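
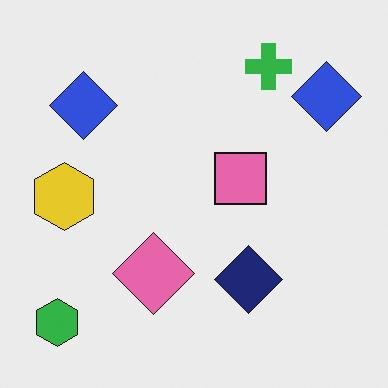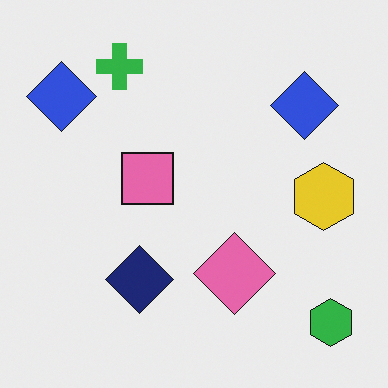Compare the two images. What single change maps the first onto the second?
This is the original image flipped horizontally (left ↔ right).

The green hexagon is in the bottom-left of the first image and the bottom-right of the second — shapes on opposite sides of the vertical midline have swapped in a mirror flip.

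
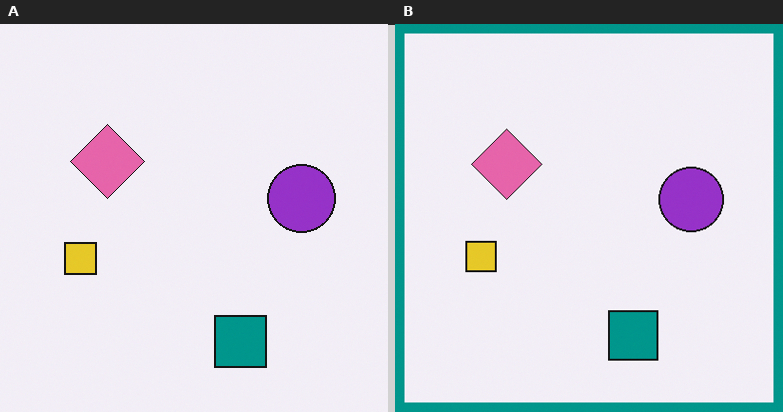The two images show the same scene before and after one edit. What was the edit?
The image was framed with a teal border.

A solid teal frame runs around the edge of the right (B) image, with the content slightly shrunk inside it.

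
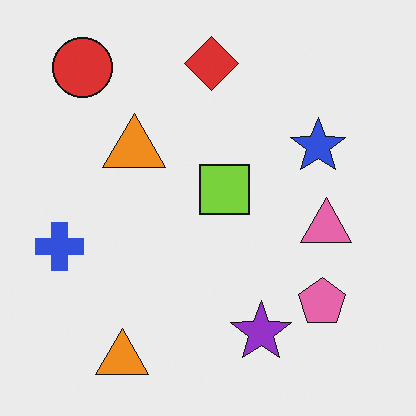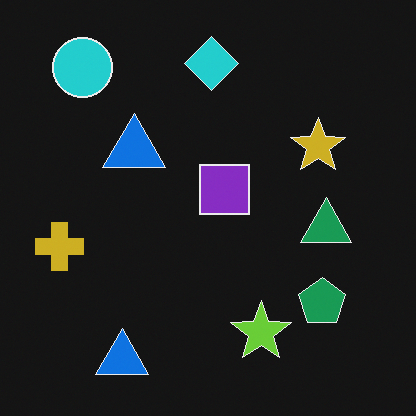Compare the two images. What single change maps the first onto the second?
The transformation is: color-inverted (negative).

The light background has become dark and every shape's color is its complement — a photographic negative.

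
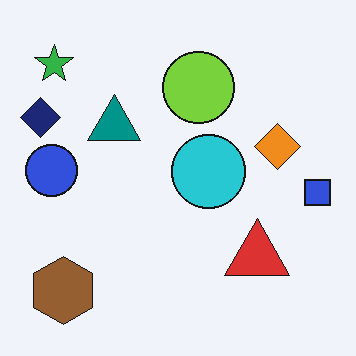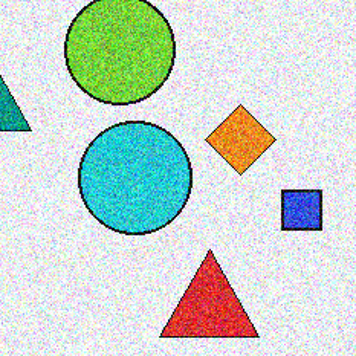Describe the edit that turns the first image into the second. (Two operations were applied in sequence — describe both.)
Degraded with strong gaussian noise, then cropped slightly and scaled back up.

Random speckle covers the whole image, including the flat background. The visible shapes are larger and the field of view is narrower; shapes near the original edges may be partly or wholly outside the frame — a crop-and-rescale.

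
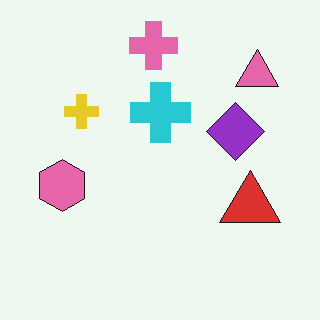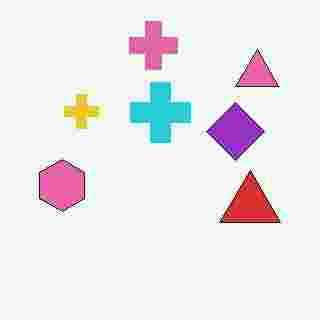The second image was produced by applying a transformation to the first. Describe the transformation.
This is the original image heavily JPEG-compressed with obvious blocking artifacts.

Blocky 8×8 compression artifacts appear around shape edges and the flat background shows ringing — characteristic JPEG degradation.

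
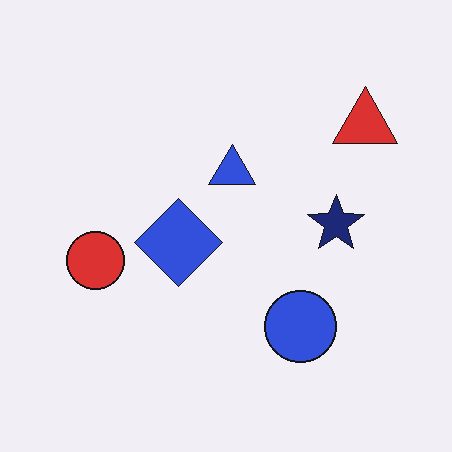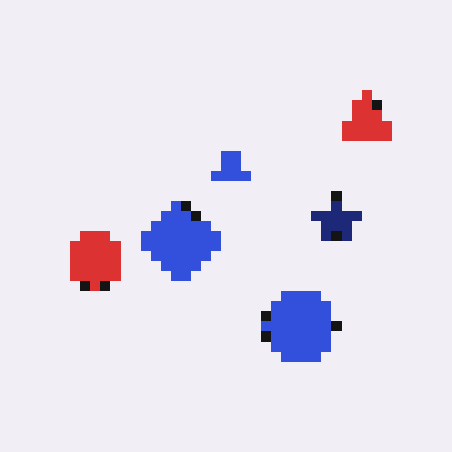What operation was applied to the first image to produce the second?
This is the original image heavily pixelated into large blocks.

Shapes are reduced to large square blocks; fine edges and outlines are lost — a downscale-then-upscale (mosaic) effect.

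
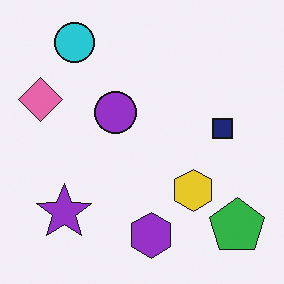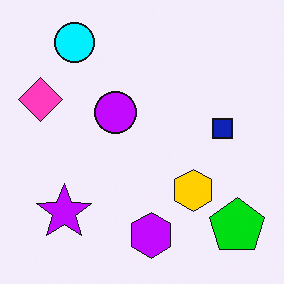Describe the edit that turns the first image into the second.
It was made much more vivid (saturation change).

All colors are more vivid — a global saturation change.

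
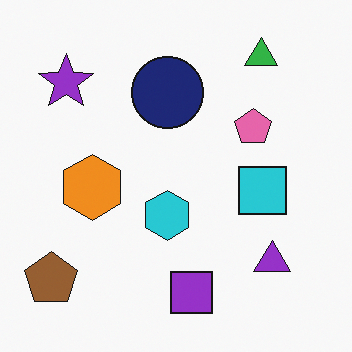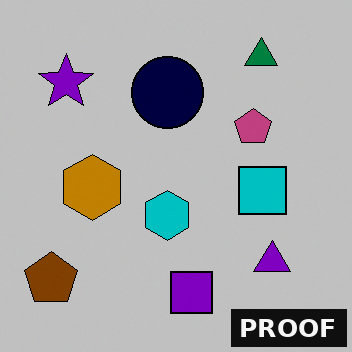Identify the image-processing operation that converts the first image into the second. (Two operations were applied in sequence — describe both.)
The transformation is: heavily posterized to just a handful of flat colors, then watermarked with the text "PROOF" in the lower-right corner.

Each flat color has snapped to a coarser quantized level — most visibly, the near-white background has dropped to a flat grey. A dark label reading "PROOF" appears in the lower-right corner.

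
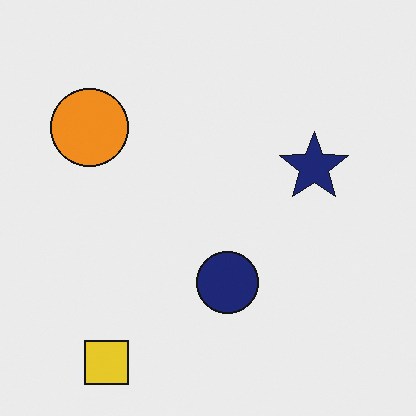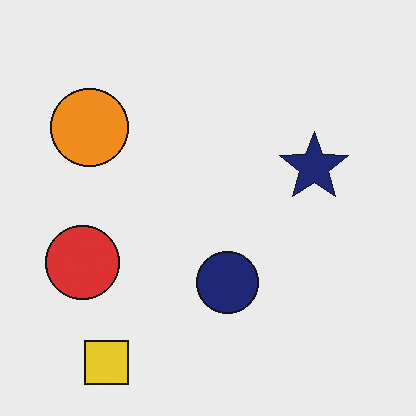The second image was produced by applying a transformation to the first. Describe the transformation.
Overlaid with an additional red circle.

A red circle appears in the second image that is absent from the first.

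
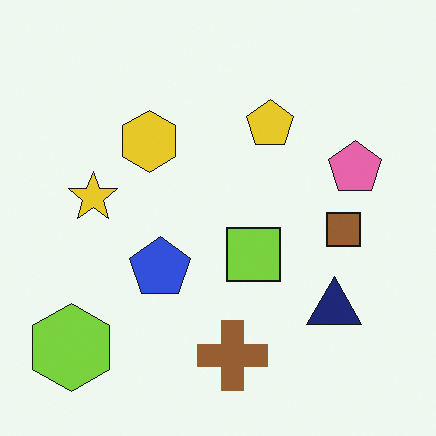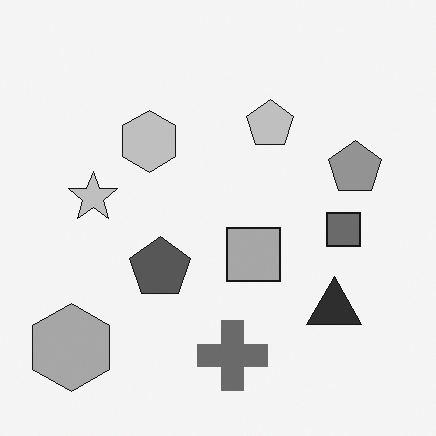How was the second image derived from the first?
It was converted to grayscale.

All color is removed — every shape is now a shade of grey.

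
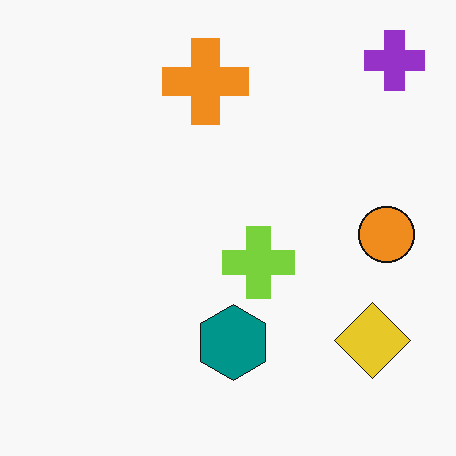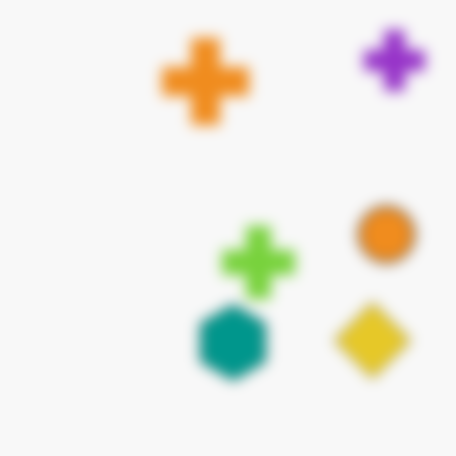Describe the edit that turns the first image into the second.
Strongly gaussian-blurred.

Shape edges and outlines are uniformly softened across the whole image.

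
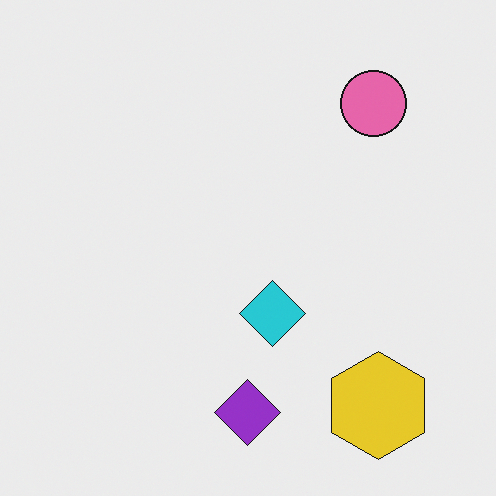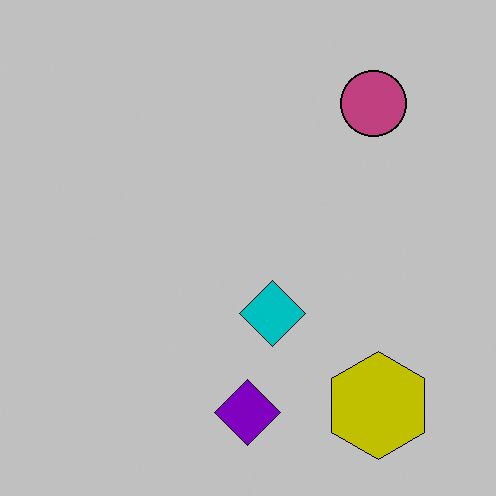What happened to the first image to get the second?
The image was aggressively posterized.

Each flat color has snapped to a coarser quantized level — most visibly, the near-white background has dropped to a flat grey.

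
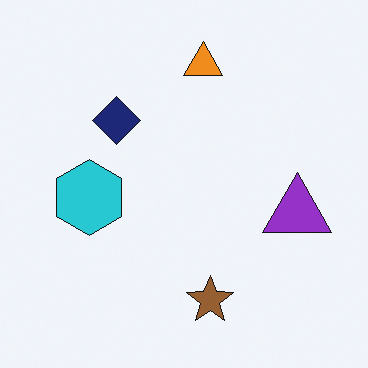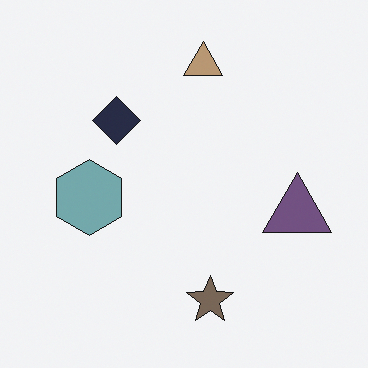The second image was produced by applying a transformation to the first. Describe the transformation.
Heavily desaturated.

All colors are more muted and greyish — a global saturation change.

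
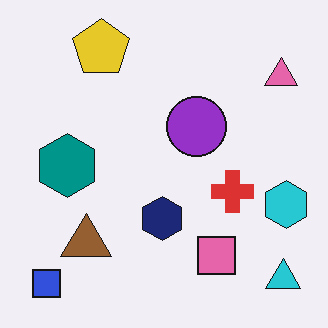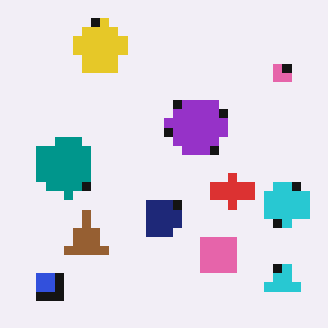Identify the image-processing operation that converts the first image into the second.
Coarsely pixelated.

Shapes are reduced to large square blocks; fine edges and outlines are lost — a downscale-then-upscale (mosaic) effect.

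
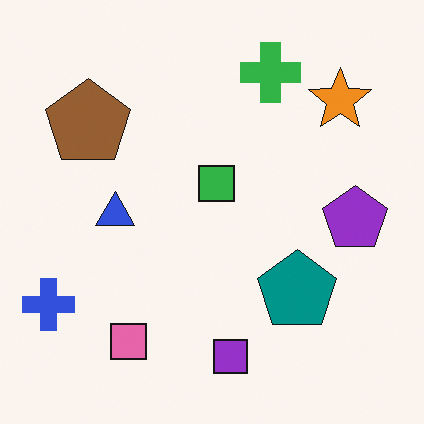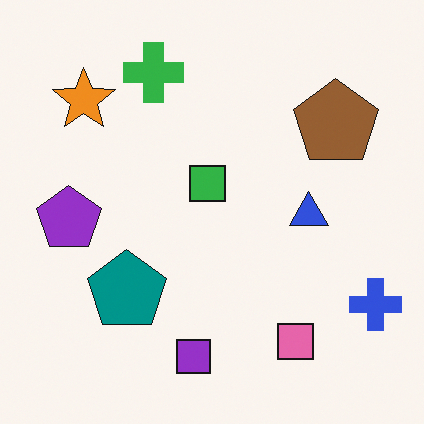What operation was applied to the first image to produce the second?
The second image is the first flipped horizontally (left ↔ right).

The blue cross is in the bottom-left of the first image and the bottom-right of the second — shapes on opposite sides of the vertical midline have swapped in a mirror flip.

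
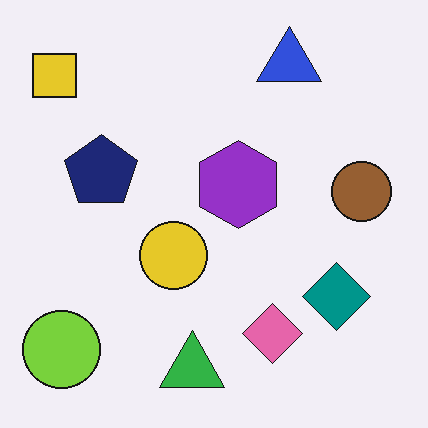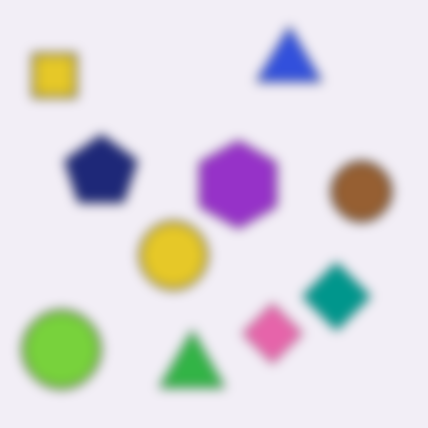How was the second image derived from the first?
The second image is the first strongly gaussian-blurred.

Shape edges and outlines are uniformly softened across the whole image.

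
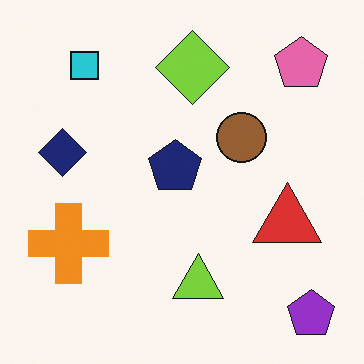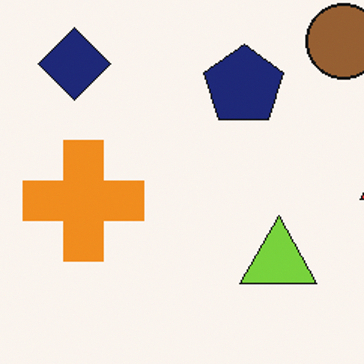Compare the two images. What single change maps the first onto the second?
The image was cropped slightly and scaled back up.

The visible shapes are larger and the field of view is narrower; shapes near the original edges may be partly or wholly outside the frame — a crop-and-rescale.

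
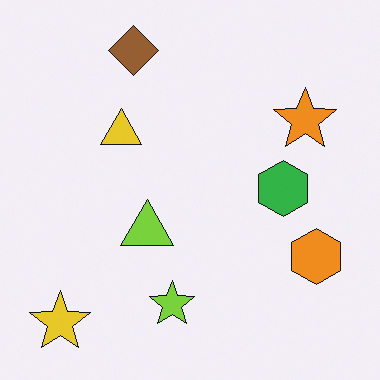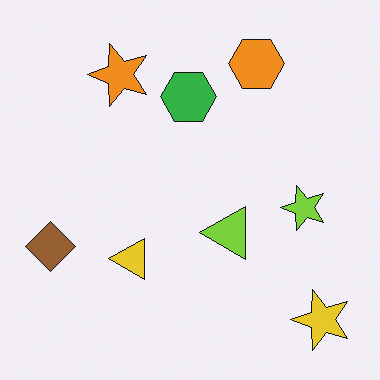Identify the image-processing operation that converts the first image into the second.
The transformation is: rotated 90° counter-clockwise.

The yellow star sits in the bottom-left of the first image and the bottom-right of the second — consistent with a whole-image 90° counter-clockwise rotation.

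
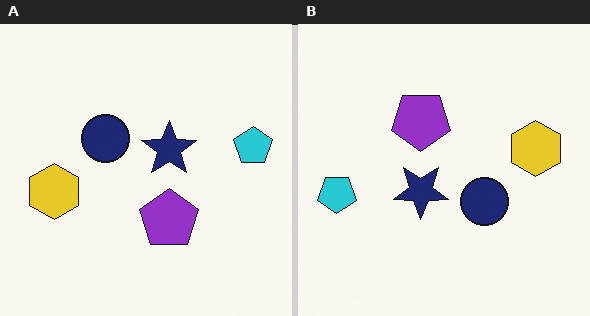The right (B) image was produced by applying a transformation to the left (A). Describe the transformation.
It was rotated 180°.

The cyan pentagon sits in the right of the left (A) image and the left of the right (B) — consistent with a whole-image 180° rotation.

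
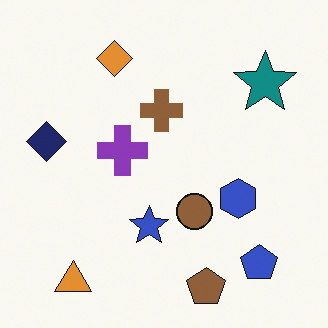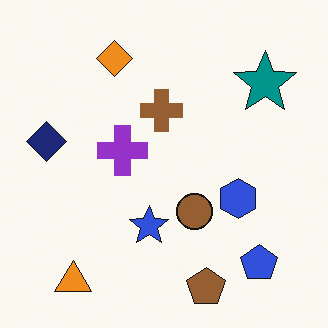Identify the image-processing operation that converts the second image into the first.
The first image is the second slightly desaturated.

All colors are more muted and greyish — a global saturation change.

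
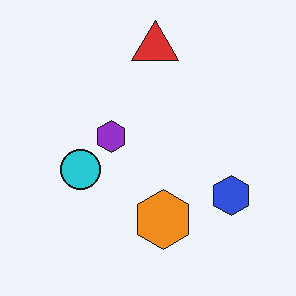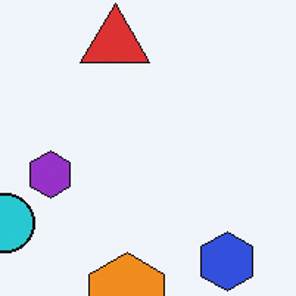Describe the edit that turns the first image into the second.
The transformation is: cropped to a modestly smaller region and rescaled.

The visible shapes are larger and the field of view is narrower; shapes near the original edges may be partly or wholly outside the frame — a crop-and-rescale.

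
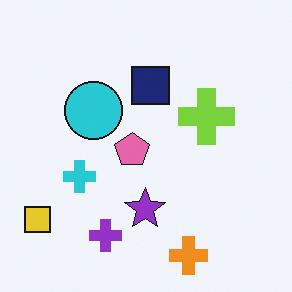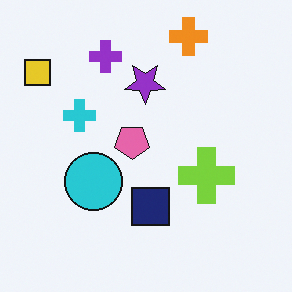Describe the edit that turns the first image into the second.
The transformation is: flipped vertically (top ↔ bottom).

The orange cross is in the bottom of the first image and the top of the second — shapes on opposite sides of the horizontal midline have swapped in a mirror flip.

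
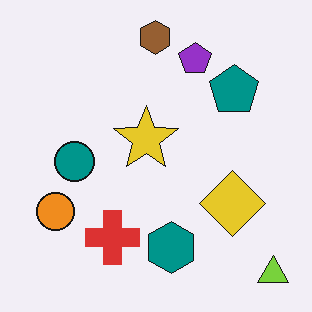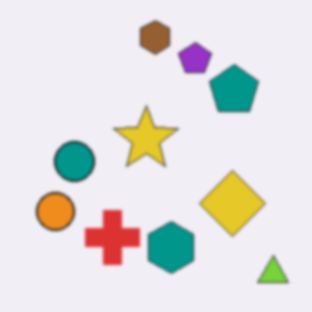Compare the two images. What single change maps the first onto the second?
Lightly blurred.

Shape edges and outlines are uniformly softened across the whole image.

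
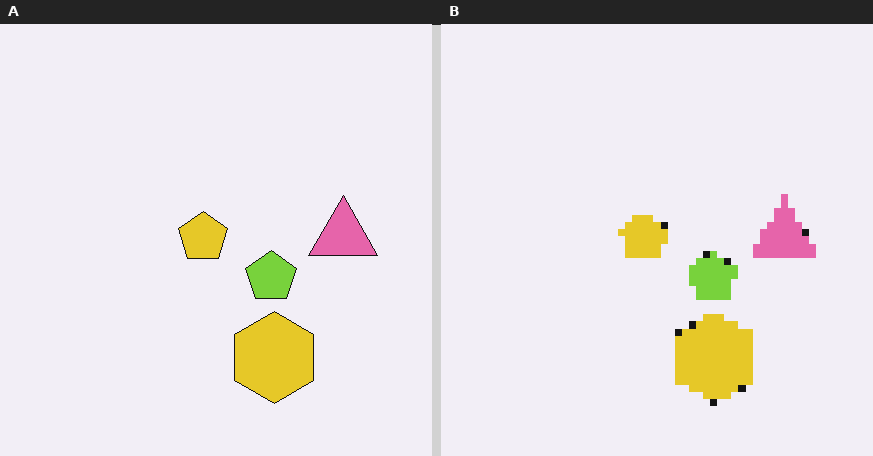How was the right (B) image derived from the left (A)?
The transformation is: moderately pixelated.

Shapes are reduced to large square blocks; fine edges and outlines are lost — a downscale-then-upscale (mosaic) effect.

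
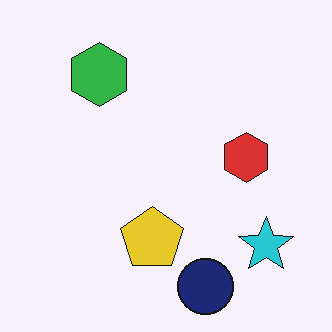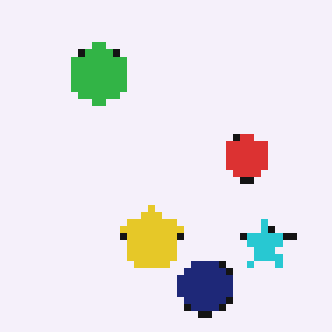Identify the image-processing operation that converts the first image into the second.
It was pixelated into visible square blocks.

Shapes are reduced to large square blocks; fine edges and outlines are lost — a downscale-then-upscale (mosaic) effect.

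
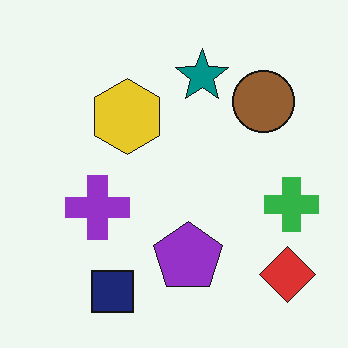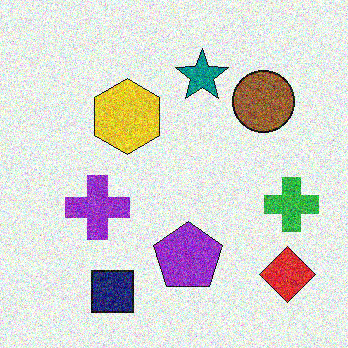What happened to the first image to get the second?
The image was degraded with strong gaussian noise.

Random speckle covers the whole image, including the flat background.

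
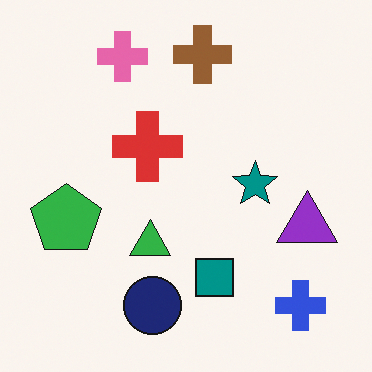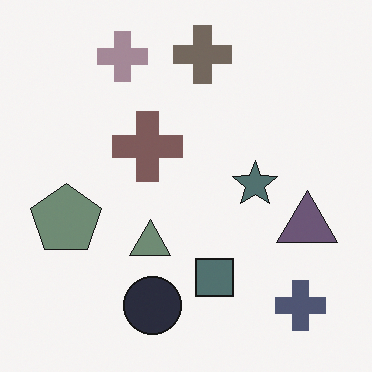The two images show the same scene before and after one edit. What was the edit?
The second image is the first made much more muted (saturation change).

All colors are more muted and greyish — a global saturation change.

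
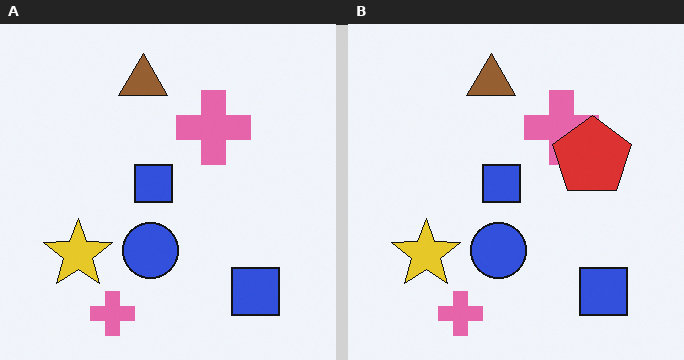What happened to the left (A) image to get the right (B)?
The image was overlaid with an additional red pentagon.

A red pentagon appears in the right (B) image that is absent from the left (A).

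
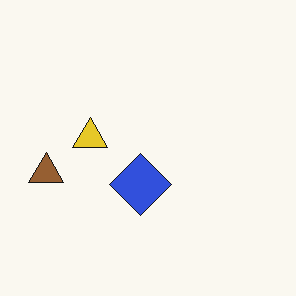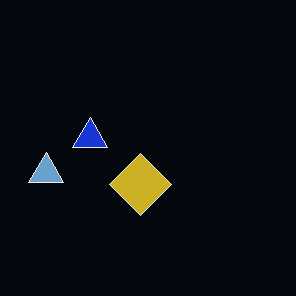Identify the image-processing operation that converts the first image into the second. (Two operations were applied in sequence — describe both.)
The transformation is: JPEG-compressed with visible artifacts, then color-inverted (negative).

Blocky 8×8 compression artifacts appear around shape edges and the flat background shows ringing — characteristic JPEG degradation. The light background has become dark and every shape's color is its complement — a photographic negative.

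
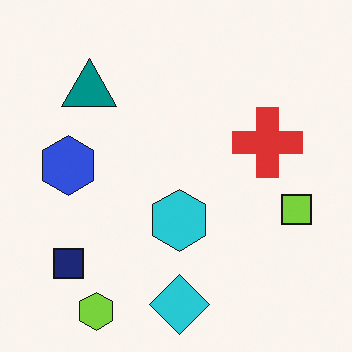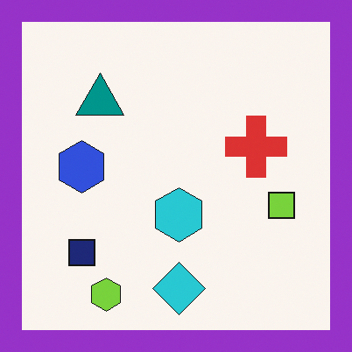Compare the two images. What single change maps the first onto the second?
It was framed with a purple border.

A solid purple frame runs around the edge of the second image, with the content slightly shrunk inside it.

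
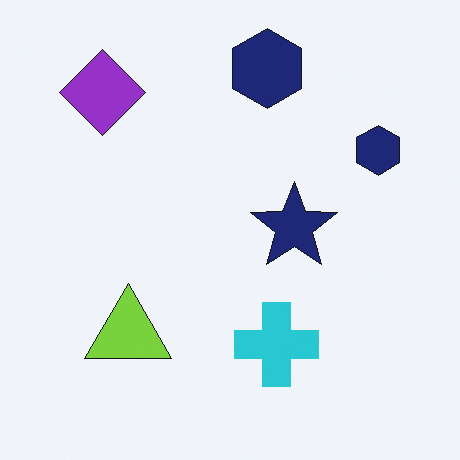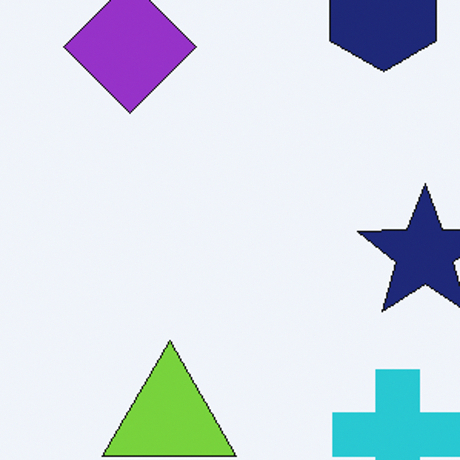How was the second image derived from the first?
Cropped to a modestly smaller region and rescaled.

The visible shapes are larger and the field of view is narrower; shapes near the original edges may be partly or wholly outside the frame — a crop-and-rescale.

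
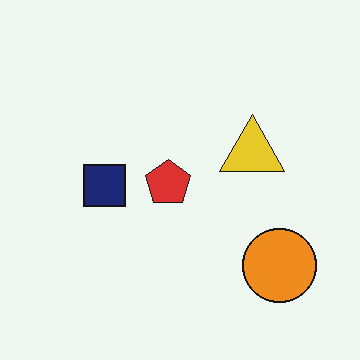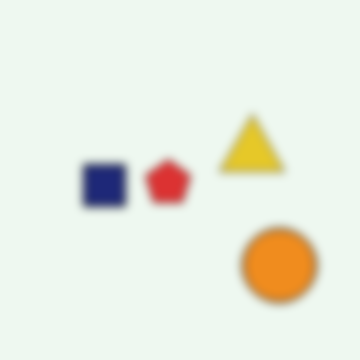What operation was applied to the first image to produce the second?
The transformation is: noticeably gaussian-blurred.

Shape edges and outlines are uniformly softened across the whole image.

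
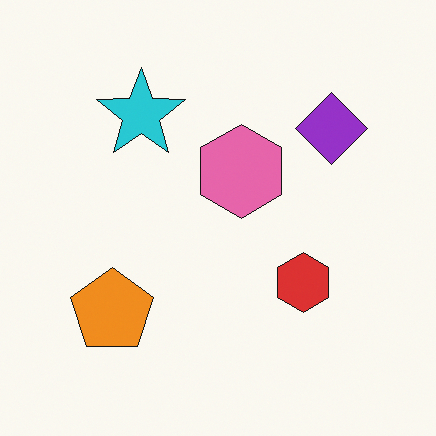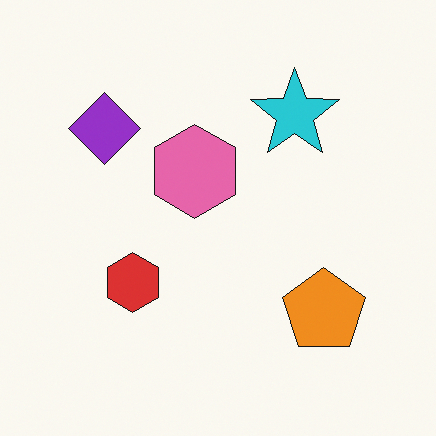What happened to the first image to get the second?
It was flipped horizontally (left ↔ right).

The purple diamond is in the top-right of the first image and the top-left of the second — shapes on opposite sides of the vertical midline have swapped in a mirror flip.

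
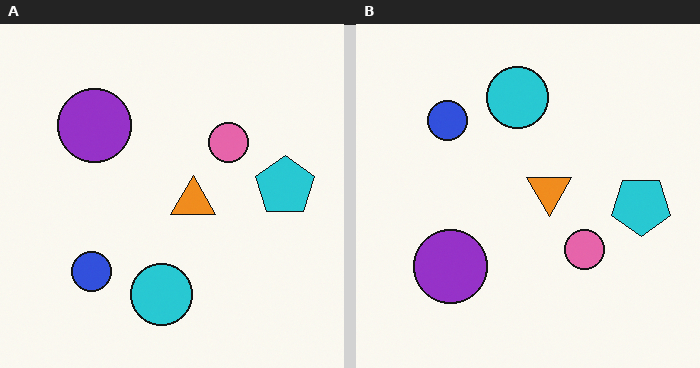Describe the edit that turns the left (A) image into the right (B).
The image was flipped vertically (top ↔ bottom).

The cyan circle is in the bottom of the left (A) image and the top of the right (B) — shapes on opposite sides of the horizontal midline have swapped in a mirror flip.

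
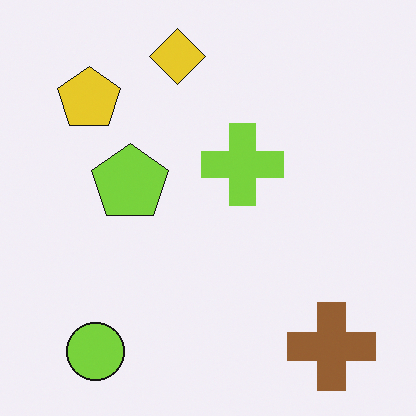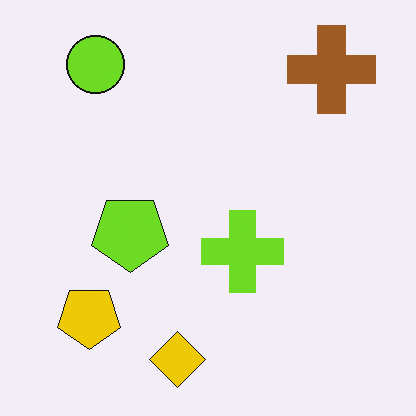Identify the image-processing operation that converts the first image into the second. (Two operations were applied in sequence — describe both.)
The transformation is: flipped vertically (top ↔ bottom), then slightly oversaturated.

The yellow diamond is in the top of the first image and the bottom of the second — shapes on opposite sides of the horizontal midline have swapped in a mirror flip. All colors are more vivid — a global saturation change.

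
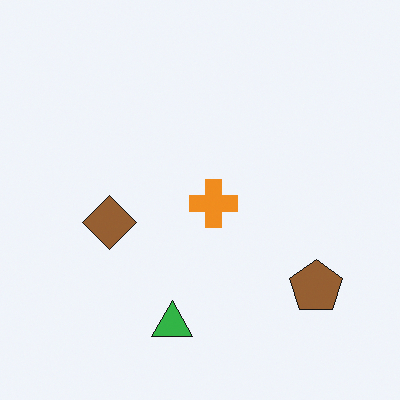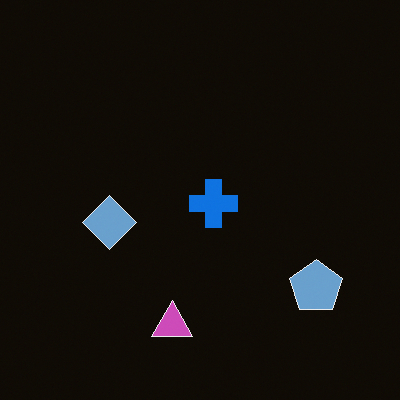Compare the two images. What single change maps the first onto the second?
The transformation is: color-inverted (negative).

The light background has become dark and every shape's color is its complement — a photographic negative.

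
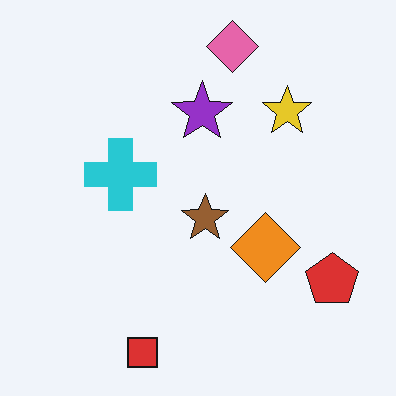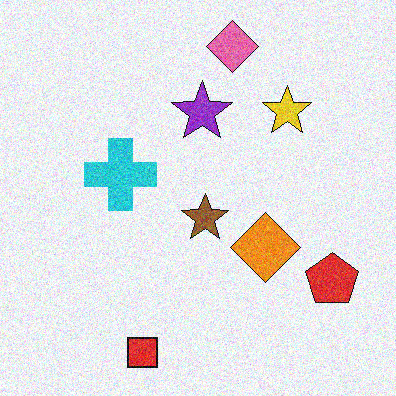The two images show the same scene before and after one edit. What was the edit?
Degraded with moderate additive noise.

Random speckle covers the whole image, including the flat background.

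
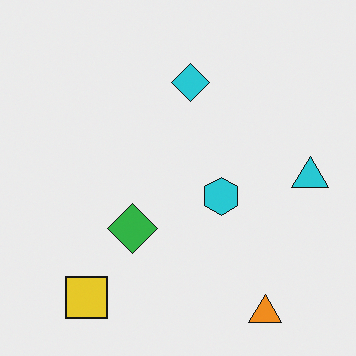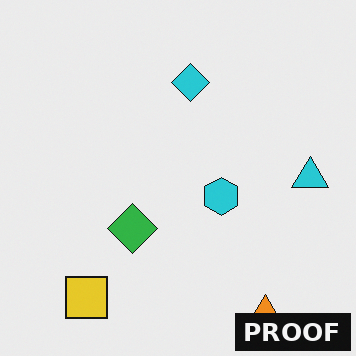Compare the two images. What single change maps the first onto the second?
It was watermarked with the text "PROOF" in the lower-right corner.

A dark label reading "PROOF" appears in the lower-right corner.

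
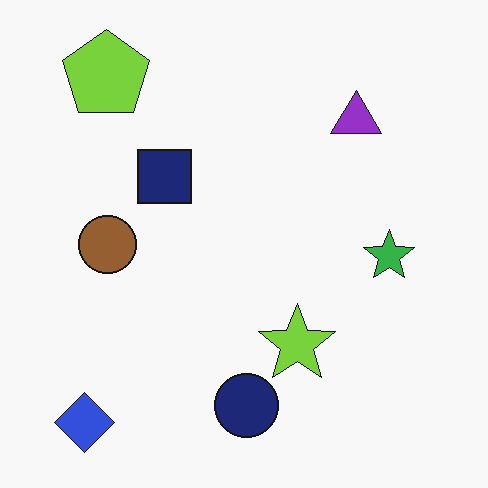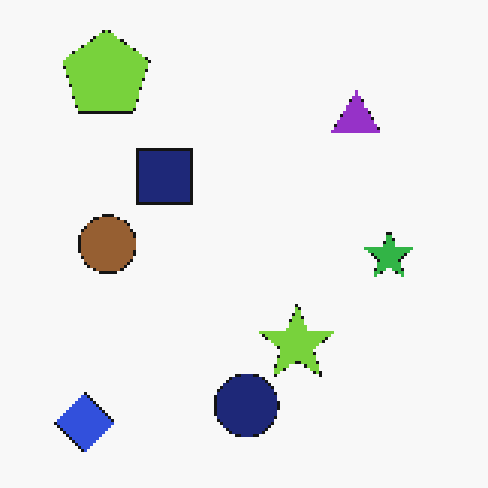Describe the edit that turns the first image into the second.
The second image is the first lightly pixelated (a mild mosaic effect).

Shapes are reduced to large square blocks; fine edges and outlines are lost — a downscale-then-upscale (mosaic) effect.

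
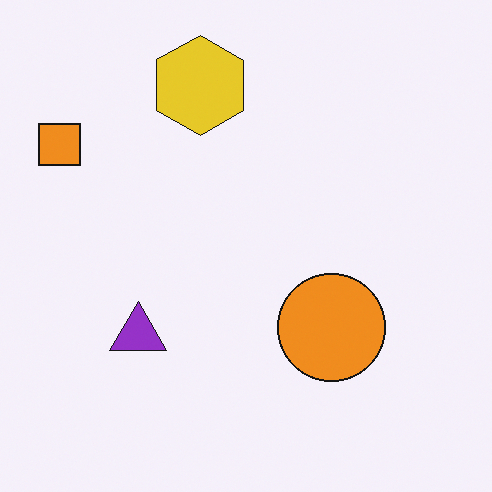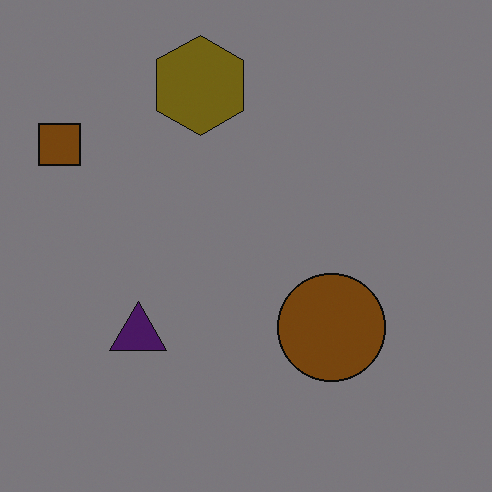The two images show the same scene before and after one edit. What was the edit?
The transformation is: noticeably darkened.

Every pixel — background and shapes alike — is uniformly darkened.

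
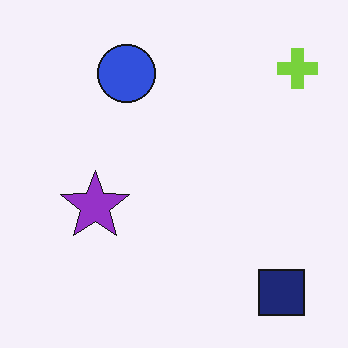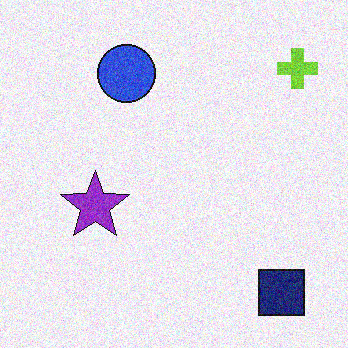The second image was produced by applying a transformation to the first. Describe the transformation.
The transformation is: degraded with moderate additive noise.

Random speckle covers the whole image, including the flat background.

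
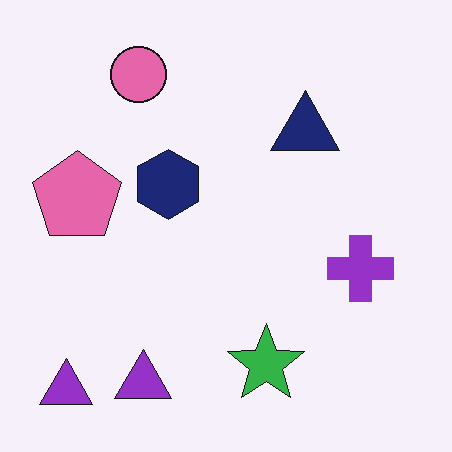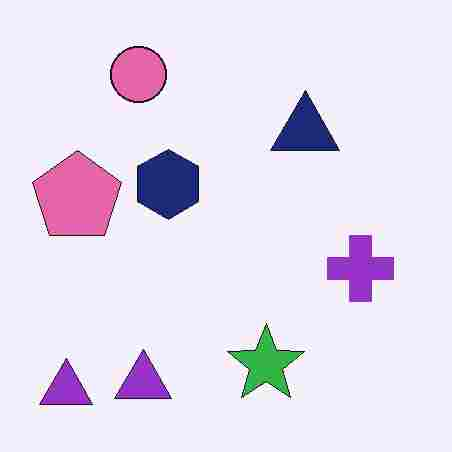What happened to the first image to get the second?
Degraded with heavy JPEG compression.

Blocky 8×8 compression artifacts appear around shape edges and the flat background shows ringing — characteristic JPEG degradation.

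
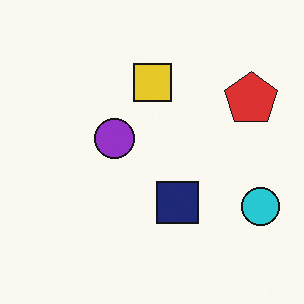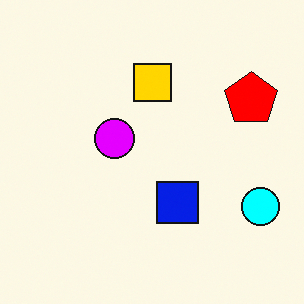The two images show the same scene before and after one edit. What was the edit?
The transformation is: heavily oversaturated.

All colors are more vivid — a global saturation change.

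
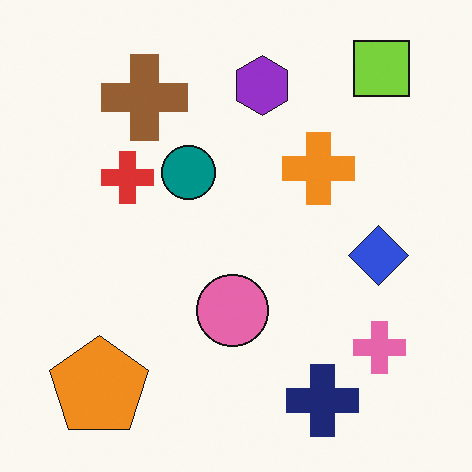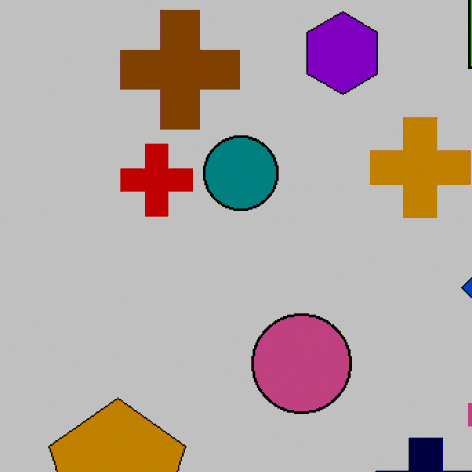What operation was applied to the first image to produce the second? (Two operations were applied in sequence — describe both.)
It was cropped slightly and scaled back up, then heavily posterized to just a handful of flat colors.

The visible shapes are larger and the field of view is narrower; shapes near the original edges may be partly or wholly outside the frame — a crop-and-rescale. Each flat color has snapped to a coarser quantized level — most visibly, the near-white background has dropped to a flat grey.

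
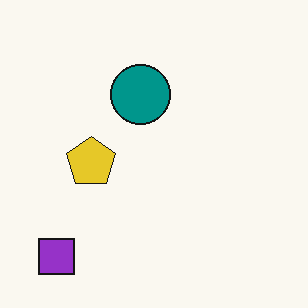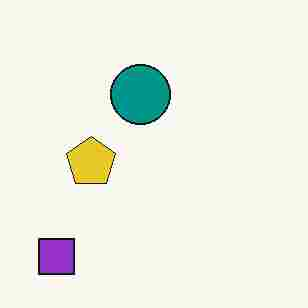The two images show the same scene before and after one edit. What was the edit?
Heavily JPEG-compressed with obvious blocking artifacts.

Blocky 8×8 compression artifacts appear around shape edges and the flat background shows ringing — characteristic JPEG degradation.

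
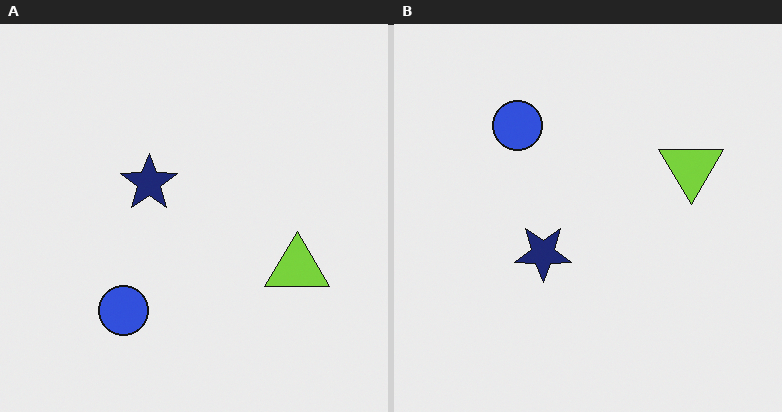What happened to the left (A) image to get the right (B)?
This is the original image flipped vertically (top ↔ bottom).

The blue circle is in the bottom-left of the left (A) image and the top-left of the right (B) — shapes on opposite sides of the horizontal midline have swapped in a mirror flip.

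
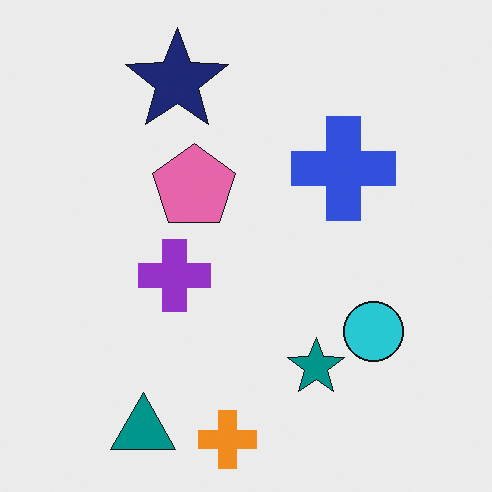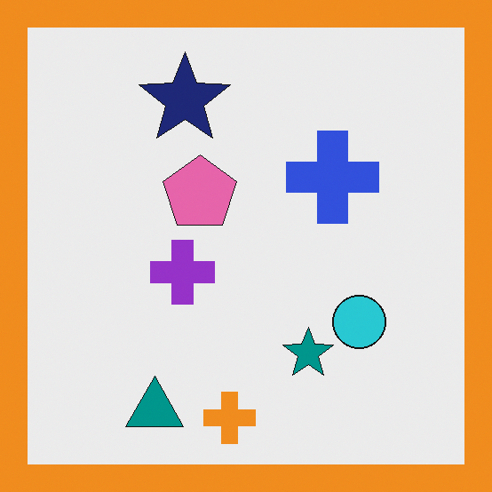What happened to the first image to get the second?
The image was framed with a orange border.

A solid orange frame runs around the edge of the second image, with the content slightly shrunk inside it.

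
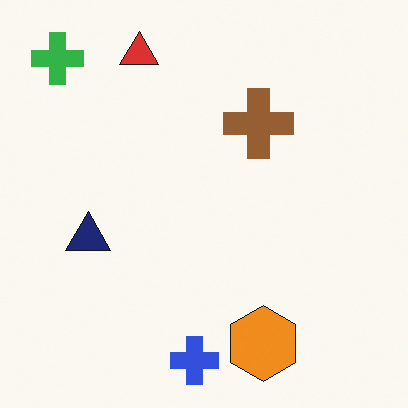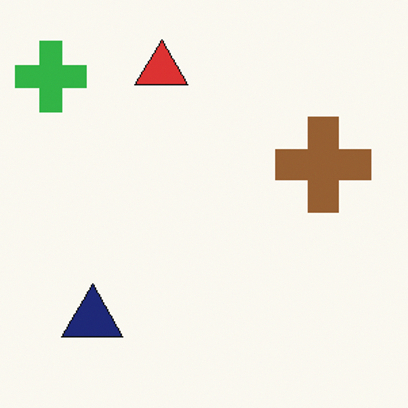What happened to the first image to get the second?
The transformation is: cropped slightly and scaled back up.

The visible shapes are larger and the field of view is narrower; shapes near the original edges may be partly or wholly outside the frame — a crop-and-rescale.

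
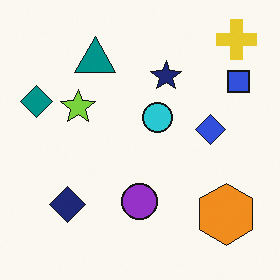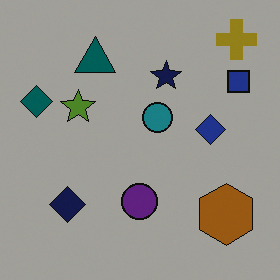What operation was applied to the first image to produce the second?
It was darkened a lot.

Every pixel — background and shapes alike — is uniformly darkened.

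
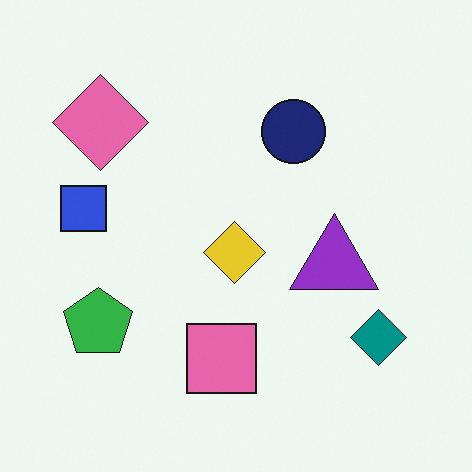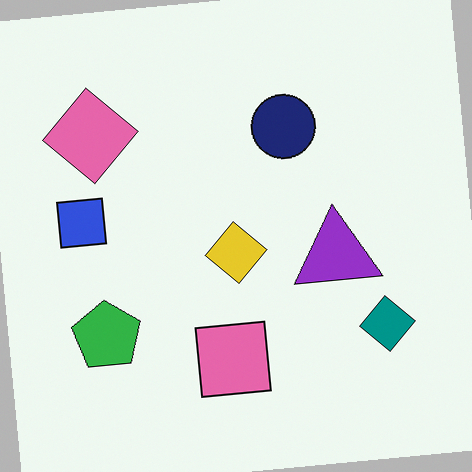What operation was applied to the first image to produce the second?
The transformation is: rotated counter-clockwise by a small amount.

Every shape is tilted by the same angle and the image corners show triangular fill wedges — a whole-image rotation by a non-right angle.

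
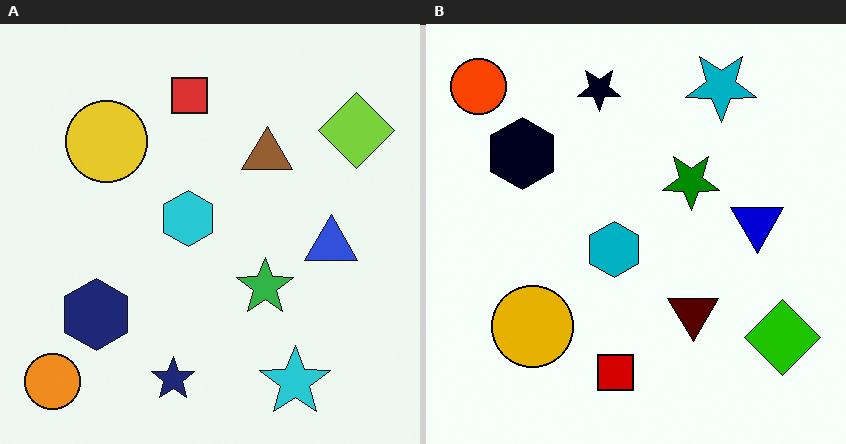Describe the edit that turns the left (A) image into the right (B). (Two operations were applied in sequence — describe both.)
It was boosted in contrast, then flipped vertically (top ↔ bottom).

Tones are pushed away from mid-grey across the whole image — a global contrast change. The cyan star is in the bottom-right of the left (A) image and the top-right of the right (B) — shapes on opposite sides of the horizontal midline have swapped in a mirror flip.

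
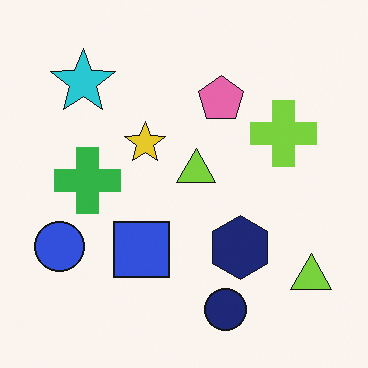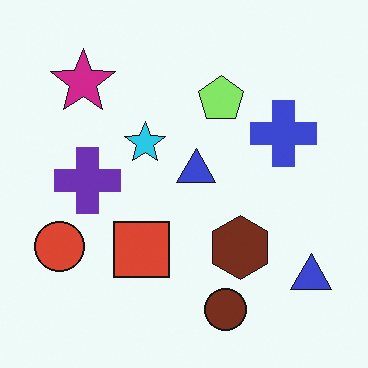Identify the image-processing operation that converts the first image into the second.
The transformation is: hue-shifted noticeably.

Every shape's color has rotated by the same amount around the hue wheel — a uniform hue shift.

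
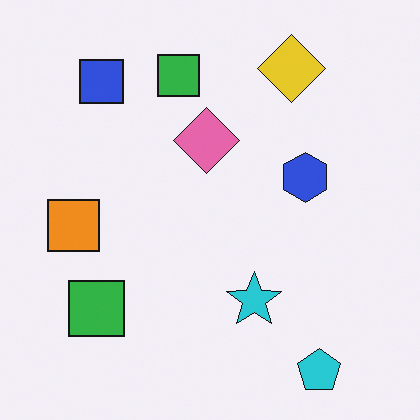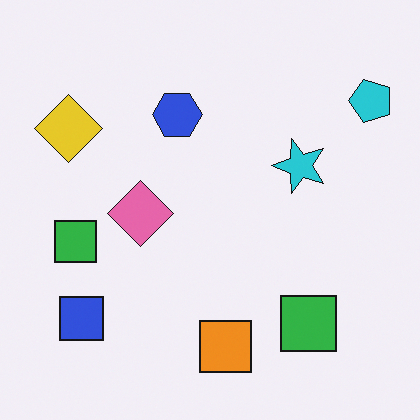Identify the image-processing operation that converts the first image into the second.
The transformation is: rotated 90° counter-clockwise.

The cyan pentagon sits in the bottom-right of the first image and the top-right of the second — consistent with a whole-image 90° counter-clockwise rotation.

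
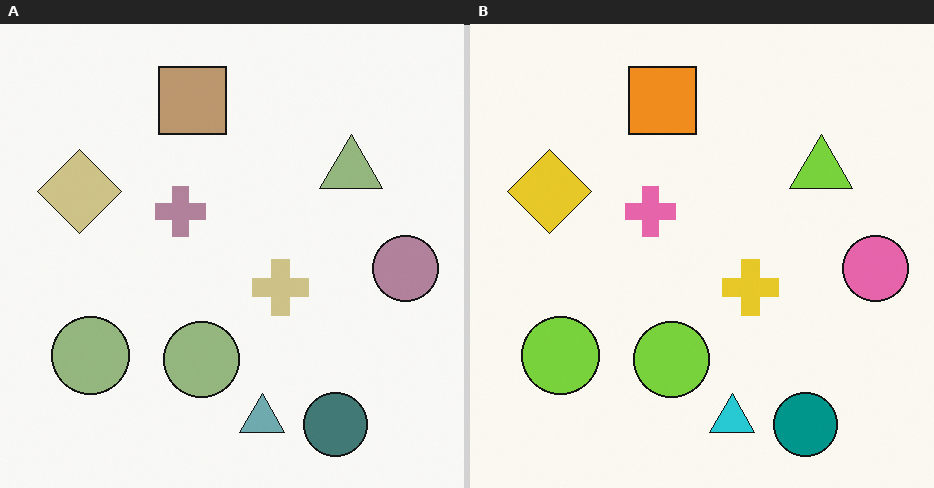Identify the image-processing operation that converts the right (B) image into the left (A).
The left (A) image is the right (B) made much more muted (saturation change).

All colors are more muted and greyish — a global saturation change.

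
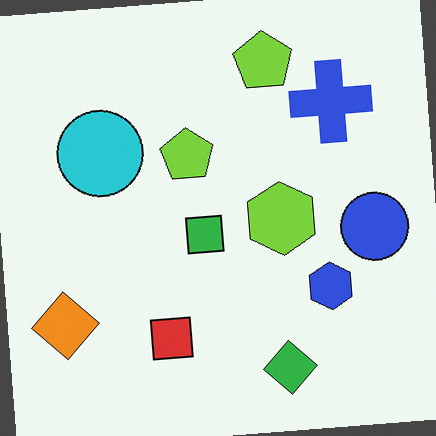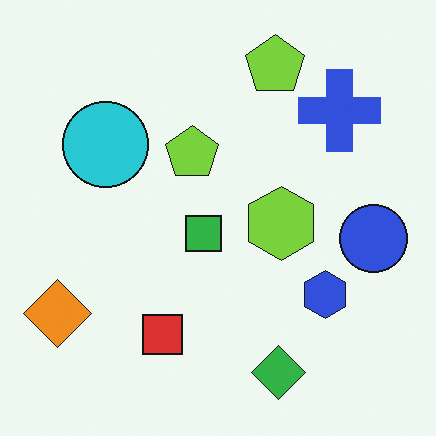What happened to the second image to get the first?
Rotated counter-clockwise by a small amount.

Every shape is tilted by the same angle and the image corners show triangular fill wedges — a whole-image rotation by a non-right angle.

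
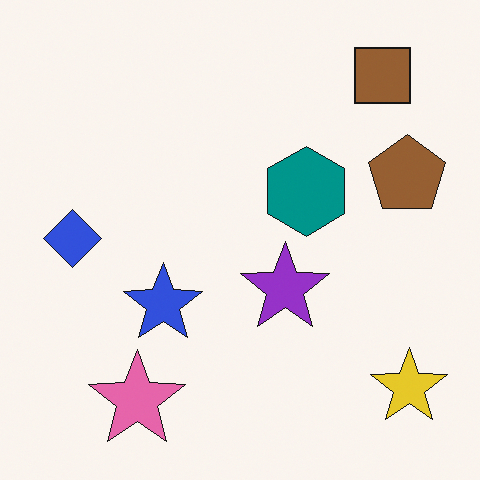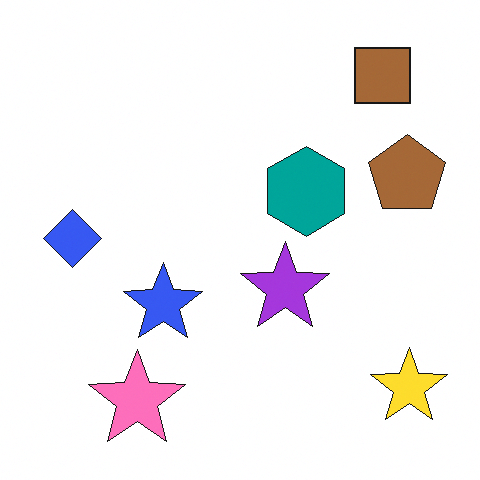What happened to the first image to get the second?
The transformation is: slightly brightened.

Every pixel — background and shapes alike — is uniformly brightened.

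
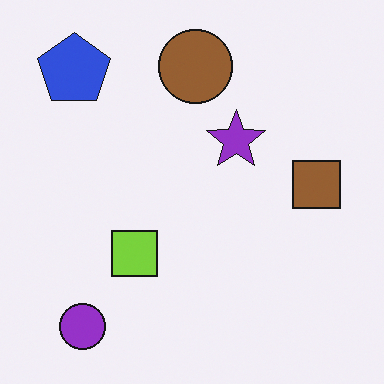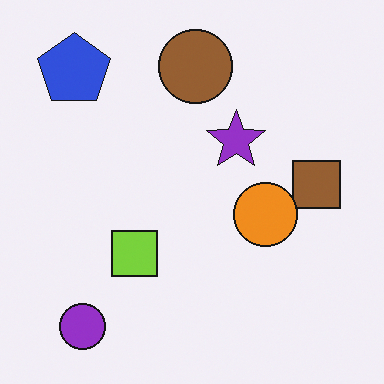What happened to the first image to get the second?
It was overlaid with an additional orange circle.

An orange circle appears in the second image that is absent from the first.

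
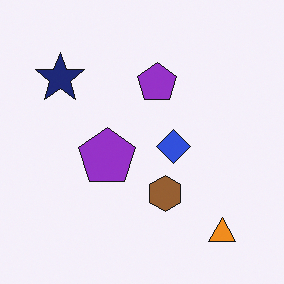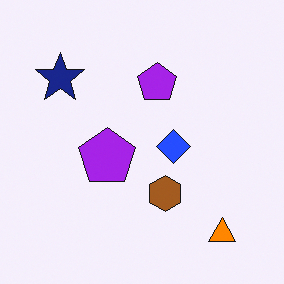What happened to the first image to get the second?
Slightly oversaturated.

All colors are more vivid — a global saturation change.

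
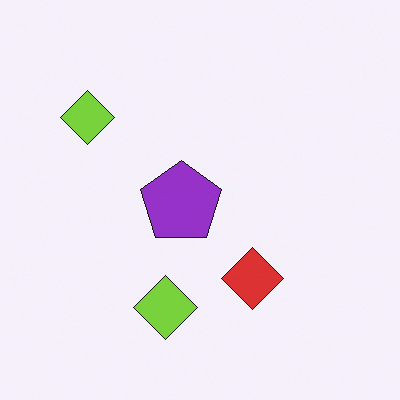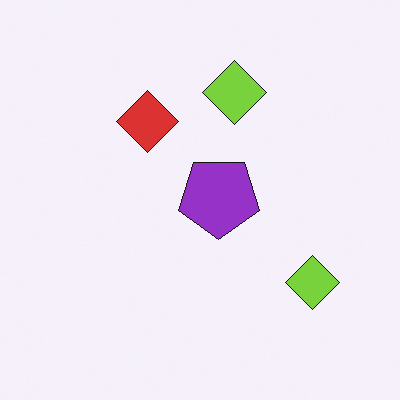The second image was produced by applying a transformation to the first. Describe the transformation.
The second image is the first rotated 180°.

The red diamond sits in the bottom of the first image and the top of the second — consistent with a whole-image 180° rotation.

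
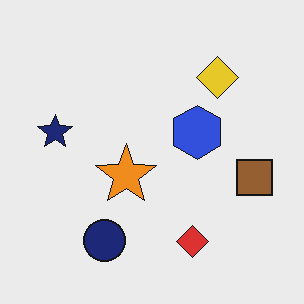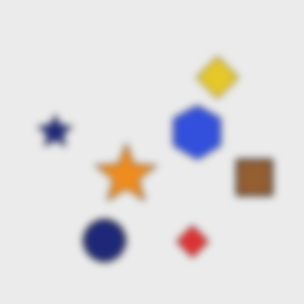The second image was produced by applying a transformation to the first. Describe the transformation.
This is the original image moderately blurred.

Shape edges and outlines are uniformly softened across the whole image.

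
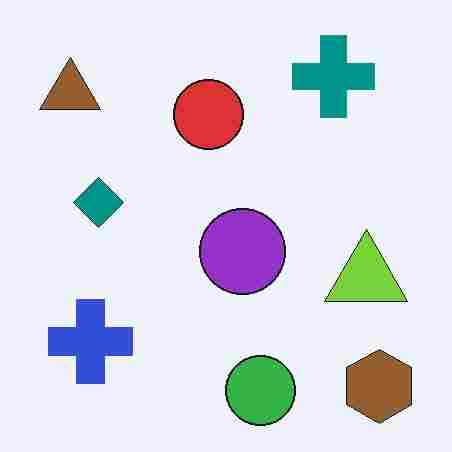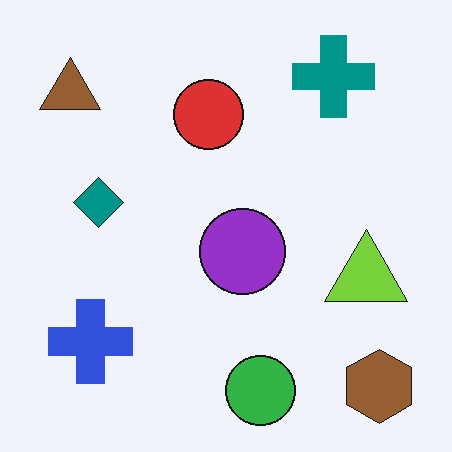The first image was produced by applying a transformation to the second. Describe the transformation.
It was heavily JPEG-compressed with obvious blocking artifacts.

Blocky 8×8 compression artifacts appear around shape edges and the flat background shows ringing — characteristic JPEG degradation.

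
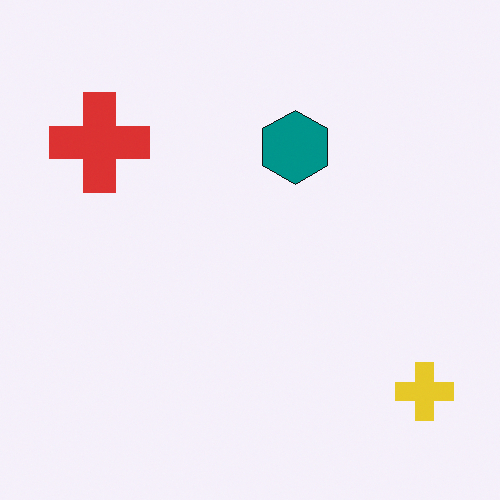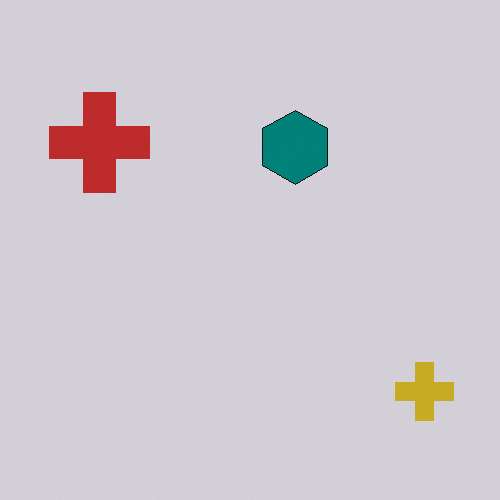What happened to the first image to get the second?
It was darkened a little.

Every pixel — background and shapes alike — is uniformly darkened.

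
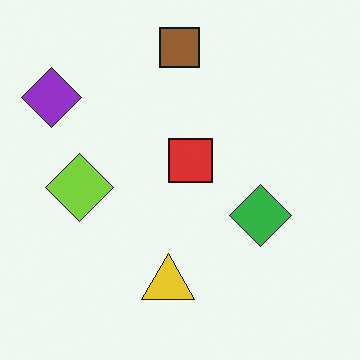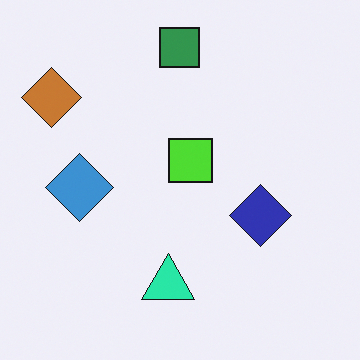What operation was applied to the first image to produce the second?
The transformation is: hue-shifted through roughly a third of the color wheel.

Every shape's color has rotated by the same amount around the hue wheel — a uniform hue shift.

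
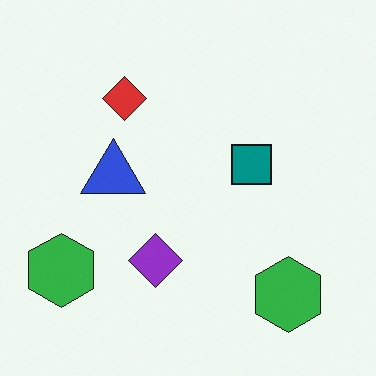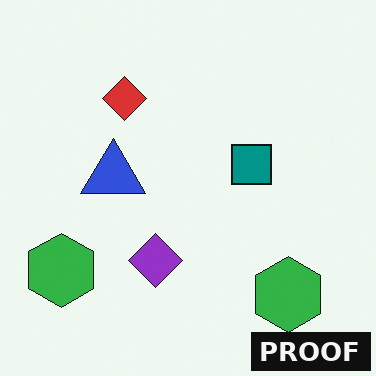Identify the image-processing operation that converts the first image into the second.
This is the original image watermarked with the text "PROOF" in the lower-right corner.

A dark label reading "PROOF" appears in the lower-right corner.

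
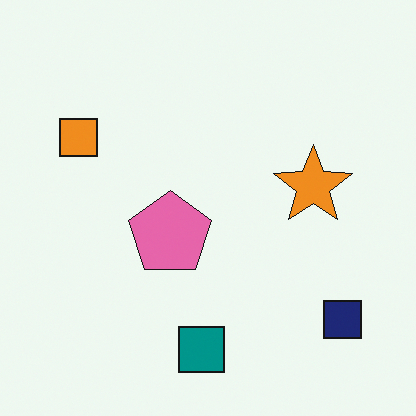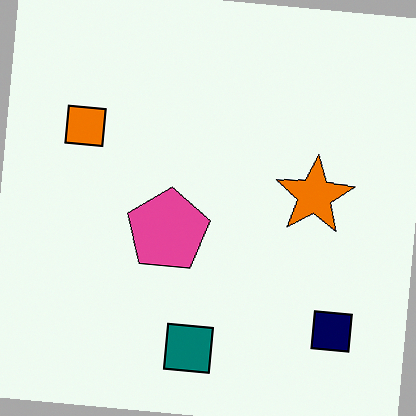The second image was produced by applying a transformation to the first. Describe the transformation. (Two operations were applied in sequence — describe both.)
The image was rotated clockwise by a small amount, then given slightly increased contrast.

Every shape is tilted by the same angle and the image corners show triangular fill wedges — a whole-image rotation by a non-right angle. Tones are pushed away from mid-grey across the whole image — a global contrast change.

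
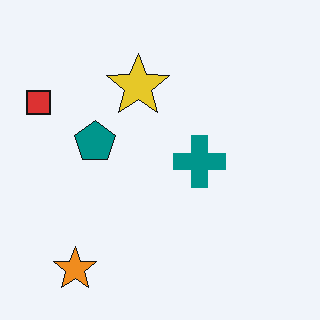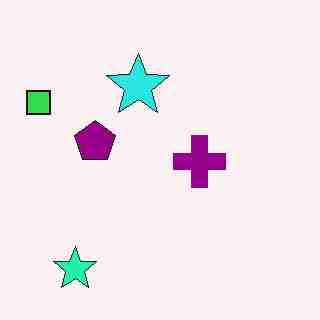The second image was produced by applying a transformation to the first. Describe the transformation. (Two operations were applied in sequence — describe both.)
The image was hue-shifted through roughly a third of the color wheel, then heavily JPEG-compressed with obvious blocking artifacts.

Every shape's color has rotated by the same amount around the hue wheel — a uniform hue shift. Blocky 8×8 compression artifacts appear around shape edges and the flat background shows ringing — characteristic JPEG degradation.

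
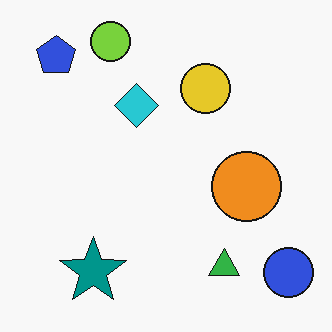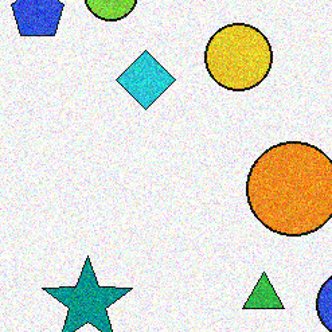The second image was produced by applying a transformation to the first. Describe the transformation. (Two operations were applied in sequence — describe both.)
Degraded with moderate additive noise, then cropped to a modestly smaller region and rescaled.

Random speckle covers the whole image, including the flat background. The visible shapes are larger and the field of view is narrower; shapes near the original edges may be partly or wholly outside the frame — a crop-and-rescale.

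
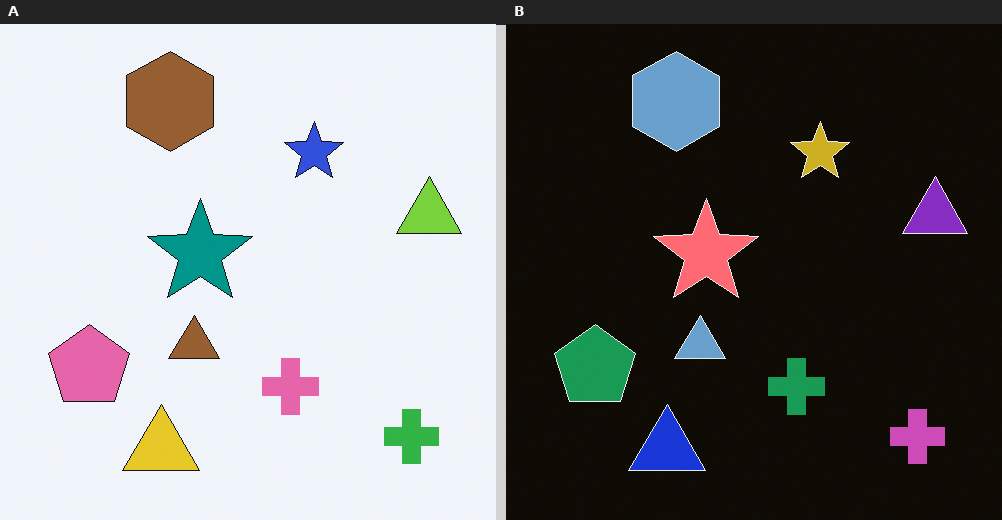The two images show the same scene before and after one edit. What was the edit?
This is the original image color-inverted (negative).

The light background has become dark and every shape's color is its complement — a photographic negative.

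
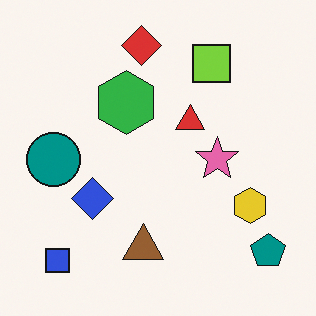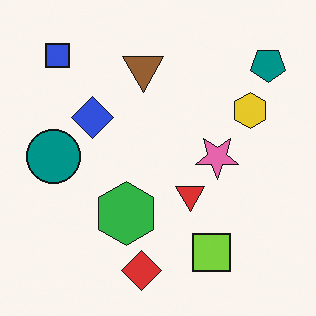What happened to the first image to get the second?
The transformation is: flipped vertically (top ↔ bottom).

The red diamond is in the top of the first image and the bottom of the second — shapes on opposite sides of the horizontal midline have swapped in a mirror flip.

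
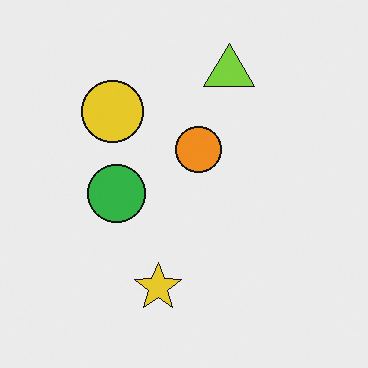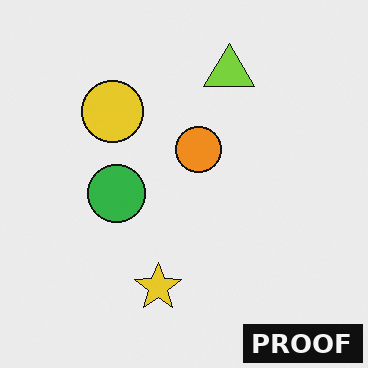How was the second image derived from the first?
The image was watermarked with the text "PROOF" in the lower-right corner.

A dark label reading "PROOF" appears in the lower-right corner.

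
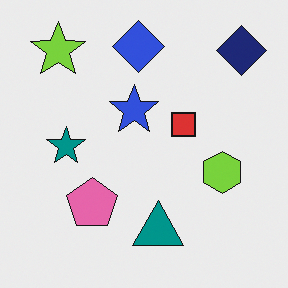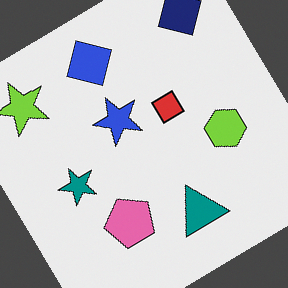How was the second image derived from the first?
This is the original image rotated counter-clockwise by a large amount — several tens of degrees.

Every shape is tilted by the same angle and the image corners show triangular fill wedges — a whole-image rotation by a non-right angle.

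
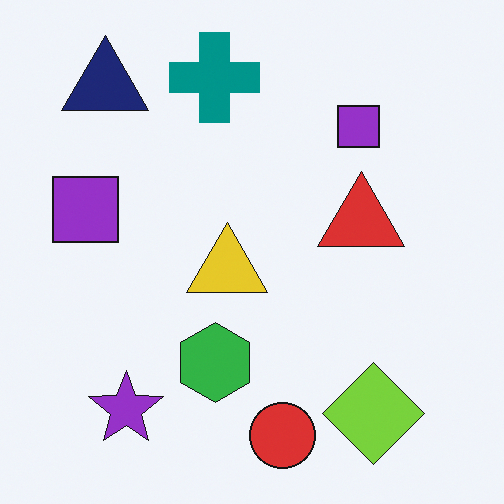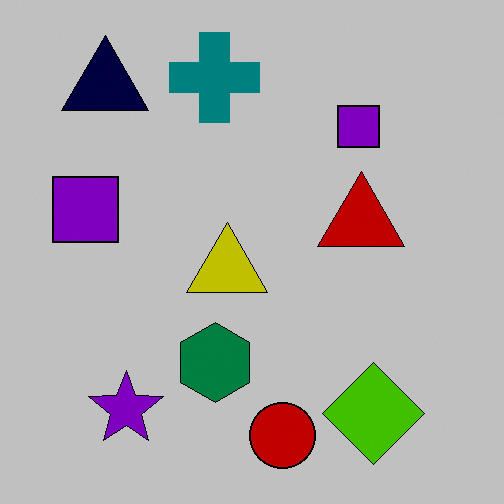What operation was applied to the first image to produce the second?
The second image is the first aggressively posterized.

Each flat color has snapped to a coarser quantized level — most visibly, the near-white background has dropped to a flat grey.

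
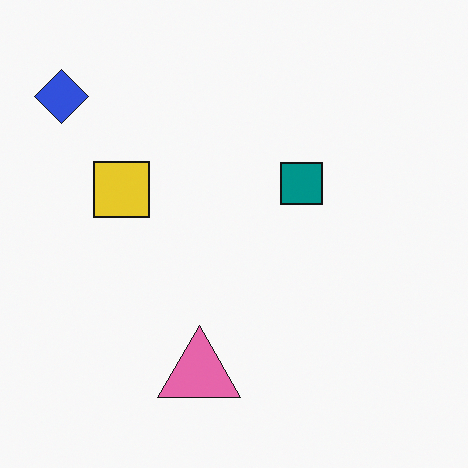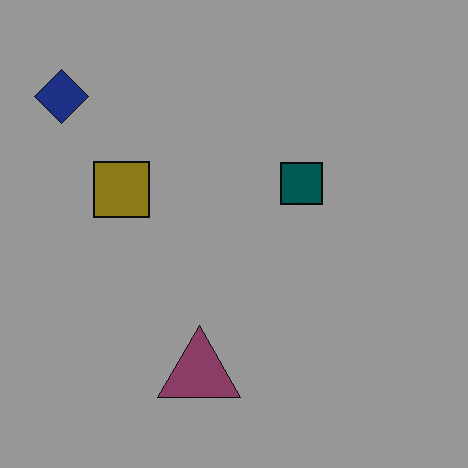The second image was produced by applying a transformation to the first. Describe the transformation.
It was darkened a lot.

Every pixel — background and shapes alike — is uniformly darkened.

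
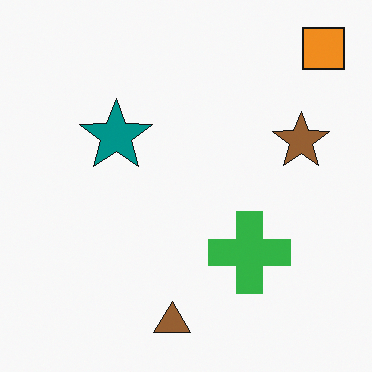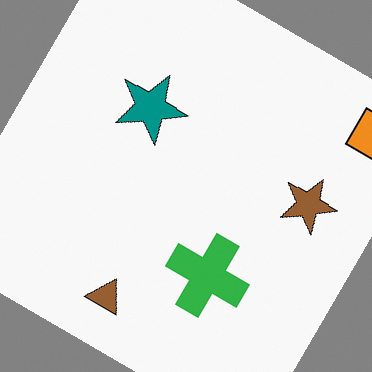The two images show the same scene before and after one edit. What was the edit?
It was rotated clockwise by a large amount — several tens of degrees.

Every shape is tilted by the same angle and the image corners show triangular fill wedges — a whole-image rotation by a non-right angle.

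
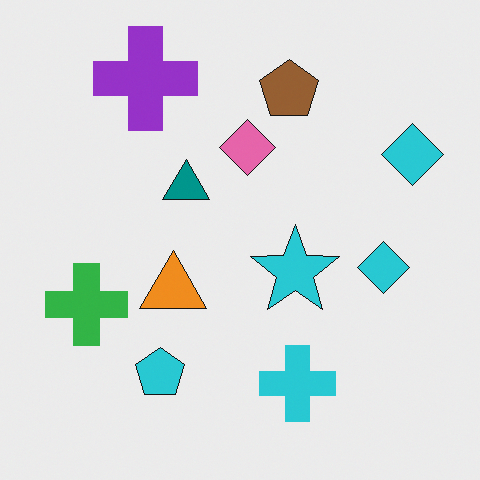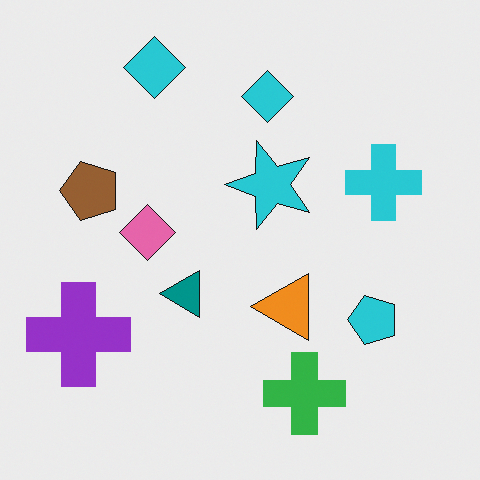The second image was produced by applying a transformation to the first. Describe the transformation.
The second image is the first rotated 90° counter-clockwise.

The purple cross sits in the top-left of the first image and the bottom-left of the second — consistent with a whole-image 90° counter-clockwise rotation.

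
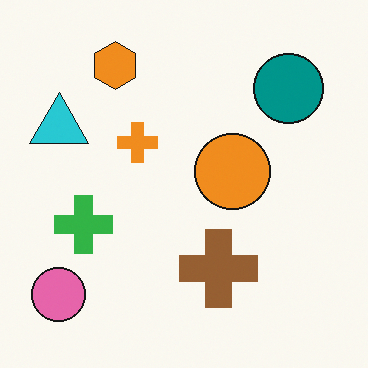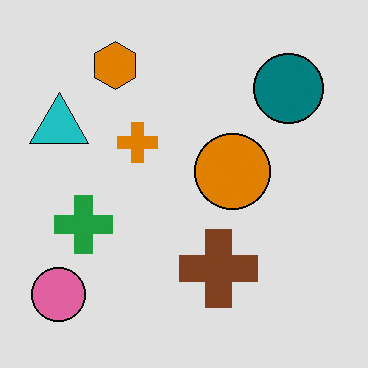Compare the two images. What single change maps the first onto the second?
This is the original image moderately posterized.

Each flat color has snapped to a coarser quantized level — most visibly, the near-white background has dropped to a flat grey.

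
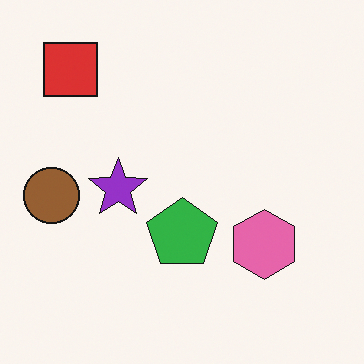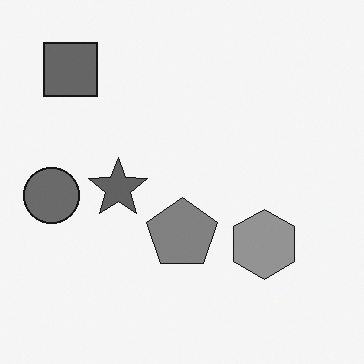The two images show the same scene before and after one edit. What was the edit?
The second image is the first converted to grayscale.

All color is removed — every shape is now a shade of grey.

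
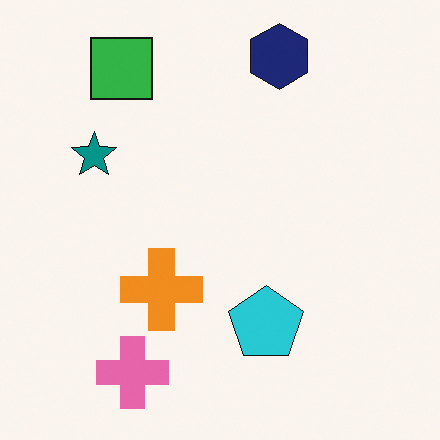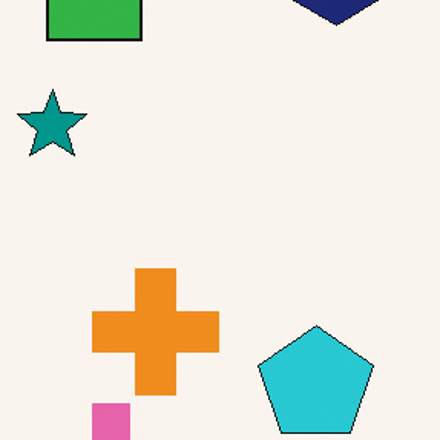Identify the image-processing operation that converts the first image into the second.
The transformation is: cropped to a modestly smaller region and rescaled.

The visible shapes are larger and the field of view is narrower; shapes near the original edges may be partly or wholly outside the frame — a crop-and-rescale.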